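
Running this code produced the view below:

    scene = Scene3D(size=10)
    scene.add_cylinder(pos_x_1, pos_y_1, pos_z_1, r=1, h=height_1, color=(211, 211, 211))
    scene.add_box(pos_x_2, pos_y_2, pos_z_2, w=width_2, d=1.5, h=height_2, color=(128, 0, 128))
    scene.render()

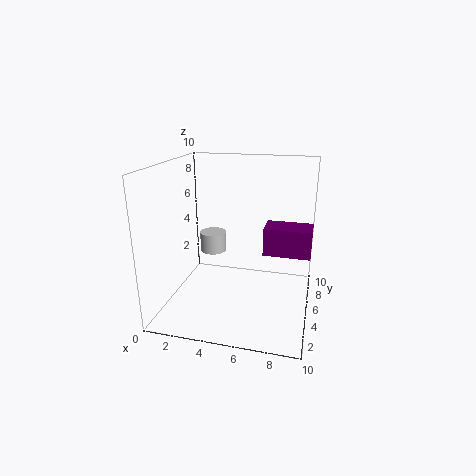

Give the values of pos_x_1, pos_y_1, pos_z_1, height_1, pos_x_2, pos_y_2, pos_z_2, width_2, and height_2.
pos_x_1 = 2.5, pos_y_1 = 7, pos_z_1 = 3, height_1 = 1.5, pos_x_2 = 7.5, pos_y_2 = 0.5, pos_z_2 = 6, width_2 = 2.5, height_2 = 1.5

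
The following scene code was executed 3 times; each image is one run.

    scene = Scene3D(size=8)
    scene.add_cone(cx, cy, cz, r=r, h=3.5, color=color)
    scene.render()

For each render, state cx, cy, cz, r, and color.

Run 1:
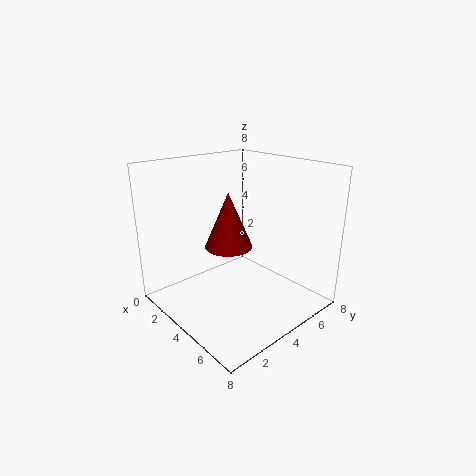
cx = 2, cy = 5, cz = 2.5, r = 1.5, color = 'maroon'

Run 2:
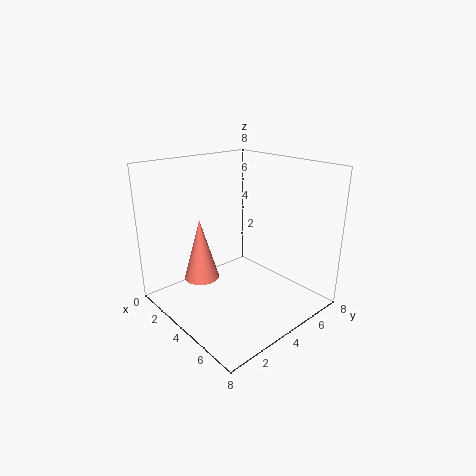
cx = 2.5, cy = 2.5, cz = 1.5, r = 1, color = 'salmon'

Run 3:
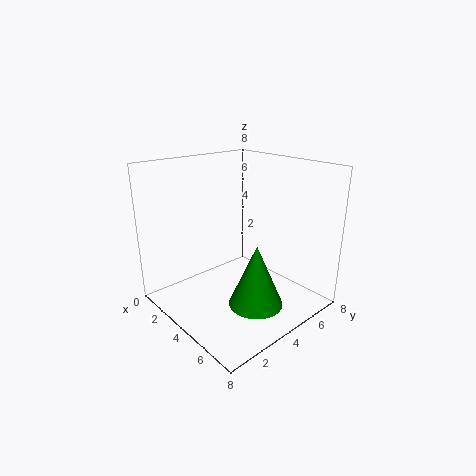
cx = 5.5, cy = 4, cz = 0.5, r = 1.5, color = 'green'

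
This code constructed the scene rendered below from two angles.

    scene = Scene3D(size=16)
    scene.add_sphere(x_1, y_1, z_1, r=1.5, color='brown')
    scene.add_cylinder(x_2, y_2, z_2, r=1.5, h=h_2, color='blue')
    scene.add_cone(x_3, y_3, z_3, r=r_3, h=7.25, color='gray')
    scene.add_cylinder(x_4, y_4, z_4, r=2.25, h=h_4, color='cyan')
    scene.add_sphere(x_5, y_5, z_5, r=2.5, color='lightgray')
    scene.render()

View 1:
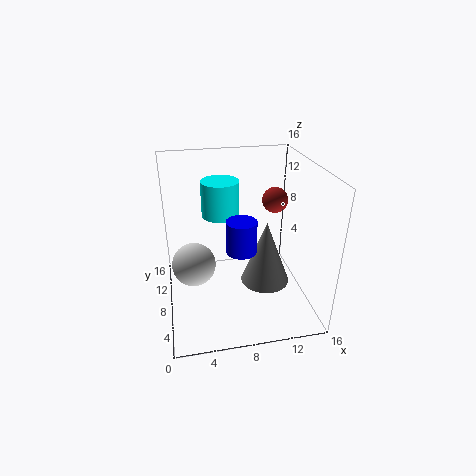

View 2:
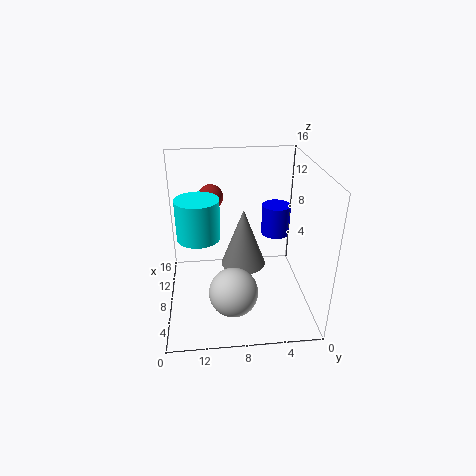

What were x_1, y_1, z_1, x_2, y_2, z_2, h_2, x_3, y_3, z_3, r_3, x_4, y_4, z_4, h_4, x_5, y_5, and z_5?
x_1 = 13, y_1 = 10.75, z_1 = 11, x_2 = 7.5, y_2 = 4, z_2 = 8.75, h_2 = 3.25, x_3 = 11, y_3 = 7, z_3 = 2.75, r_3 = 2.75, x_4 = 6.75, y_4 = 12.25, z_4 = 9, h_4 = 4.25, x_5 = 3, y_5 = 9, z_5 = 4.5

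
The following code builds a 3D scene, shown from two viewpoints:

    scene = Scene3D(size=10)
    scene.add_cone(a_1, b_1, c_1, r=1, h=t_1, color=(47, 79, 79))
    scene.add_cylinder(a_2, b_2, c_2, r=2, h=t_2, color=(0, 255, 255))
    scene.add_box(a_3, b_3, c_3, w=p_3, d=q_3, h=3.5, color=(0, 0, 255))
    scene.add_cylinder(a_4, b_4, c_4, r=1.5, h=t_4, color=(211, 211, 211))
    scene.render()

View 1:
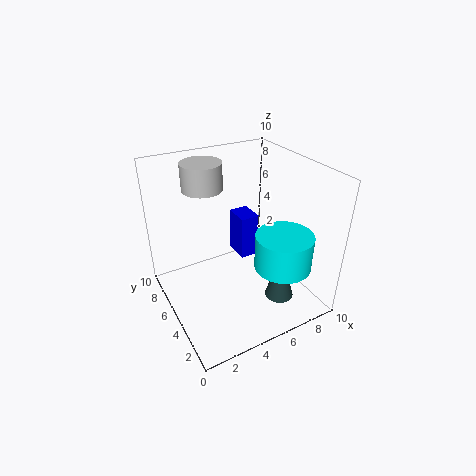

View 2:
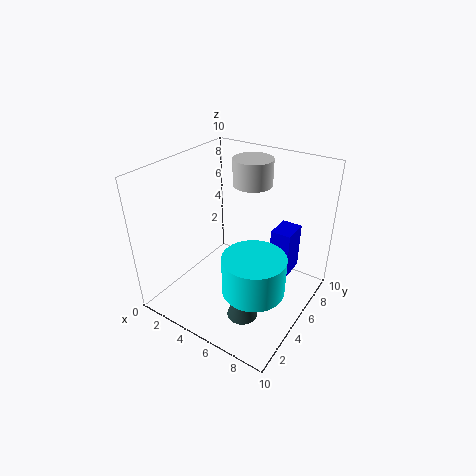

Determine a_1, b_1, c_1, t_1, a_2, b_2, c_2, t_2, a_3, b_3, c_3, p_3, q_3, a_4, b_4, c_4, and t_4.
a_1 = 7; b_1 = 2.5; c_1 = 1; t_1 = 3.5; a_2 = 7.5; b_2 = 3; c_2 = 3; t_2 = 2.5; a_3 = 6.5; b_3 = 7; c_3 = 1.5; p_3 = 1.5; q_3 = 2; a_4 = 4; b_4 = 8.5; c_4 = 7.5; t_4 = 2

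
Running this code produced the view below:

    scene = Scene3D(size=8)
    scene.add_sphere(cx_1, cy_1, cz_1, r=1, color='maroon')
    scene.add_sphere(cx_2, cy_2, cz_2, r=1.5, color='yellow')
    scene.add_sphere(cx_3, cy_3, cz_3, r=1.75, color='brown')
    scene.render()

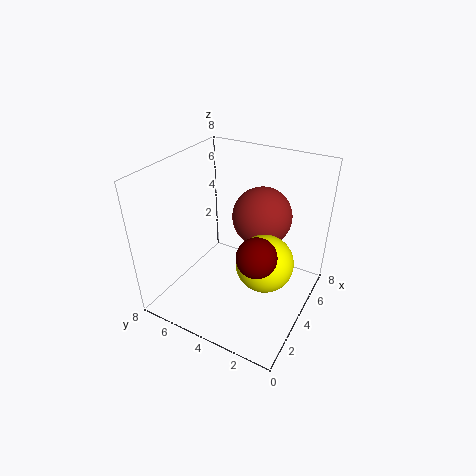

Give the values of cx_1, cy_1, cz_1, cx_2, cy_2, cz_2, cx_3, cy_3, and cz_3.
cx_1 = 2.25; cy_1 = 2; cz_1 = 4.5; cx_2 = 3.25; cy_2 = 2; cz_2 = 3.5; cx_3 = 6; cy_3 = 3.5; cz_3 = 4.5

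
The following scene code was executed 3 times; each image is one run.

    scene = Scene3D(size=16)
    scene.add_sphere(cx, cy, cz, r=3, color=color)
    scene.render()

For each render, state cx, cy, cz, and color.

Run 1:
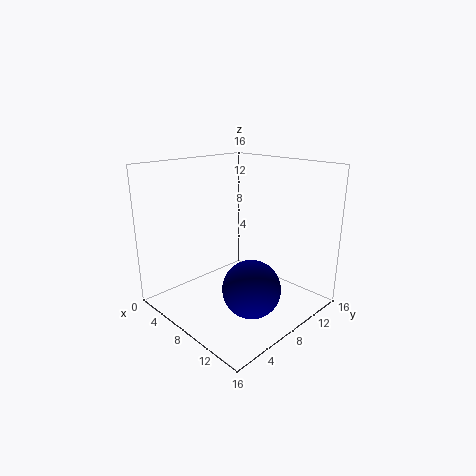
cx = 12; cy = 6; cz = 4; color = 'navy'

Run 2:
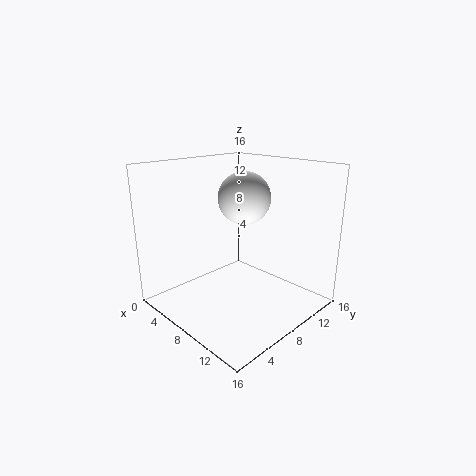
cx = 7; cy = 10; cz = 12; color = 'white'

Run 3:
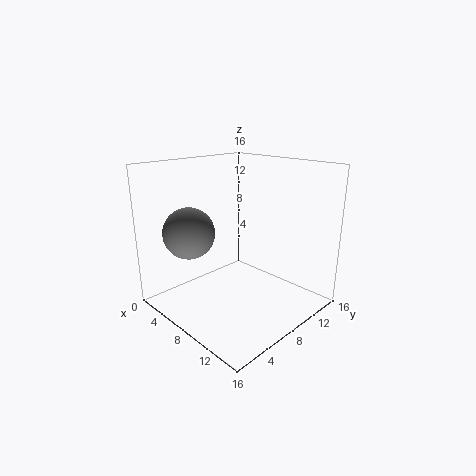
cx = 3; cy = 5; cz = 8; color = 'gray'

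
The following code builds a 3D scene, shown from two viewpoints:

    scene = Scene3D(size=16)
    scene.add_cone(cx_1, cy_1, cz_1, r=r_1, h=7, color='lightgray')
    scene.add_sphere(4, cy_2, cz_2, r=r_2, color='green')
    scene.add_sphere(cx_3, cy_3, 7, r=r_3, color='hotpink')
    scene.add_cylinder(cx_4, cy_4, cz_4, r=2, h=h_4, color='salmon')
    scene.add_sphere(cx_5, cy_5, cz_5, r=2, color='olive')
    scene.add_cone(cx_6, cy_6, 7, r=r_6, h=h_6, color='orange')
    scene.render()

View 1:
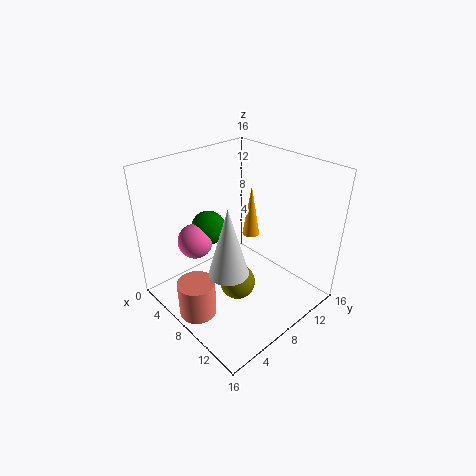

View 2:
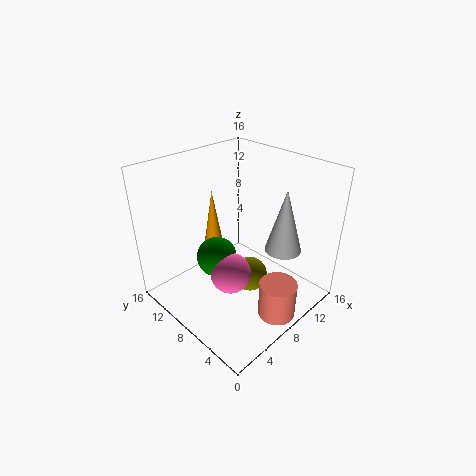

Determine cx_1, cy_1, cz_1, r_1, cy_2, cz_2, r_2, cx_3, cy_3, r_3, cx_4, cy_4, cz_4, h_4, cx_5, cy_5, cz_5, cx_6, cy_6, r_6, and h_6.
cx_1 = 11
cy_1 = 4
cz_1 = 7
r_1 = 2
cy_2 = 7
cz_2 = 8
r_2 = 2
cx_3 = 4
cy_3 = 5
r_3 = 2
cx_4 = 8
cy_4 = 2
cz_4 = 1
h_4 = 4
cx_5 = 9
cy_5 = 7
cz_5 = 3
cx_6 = 7
cy_6 = 11
r_6 = 1
h_6 = 6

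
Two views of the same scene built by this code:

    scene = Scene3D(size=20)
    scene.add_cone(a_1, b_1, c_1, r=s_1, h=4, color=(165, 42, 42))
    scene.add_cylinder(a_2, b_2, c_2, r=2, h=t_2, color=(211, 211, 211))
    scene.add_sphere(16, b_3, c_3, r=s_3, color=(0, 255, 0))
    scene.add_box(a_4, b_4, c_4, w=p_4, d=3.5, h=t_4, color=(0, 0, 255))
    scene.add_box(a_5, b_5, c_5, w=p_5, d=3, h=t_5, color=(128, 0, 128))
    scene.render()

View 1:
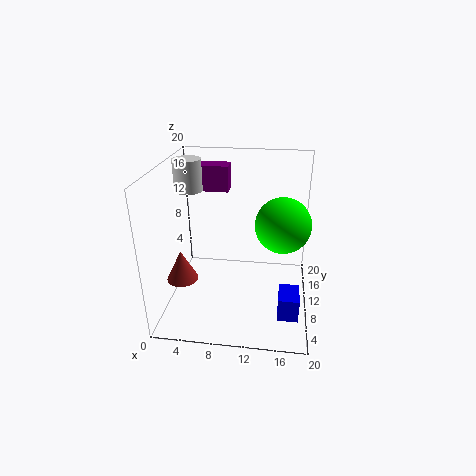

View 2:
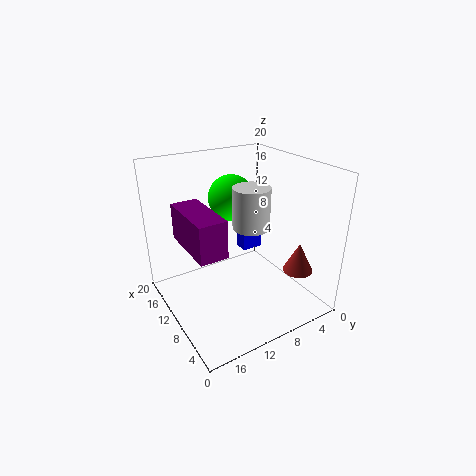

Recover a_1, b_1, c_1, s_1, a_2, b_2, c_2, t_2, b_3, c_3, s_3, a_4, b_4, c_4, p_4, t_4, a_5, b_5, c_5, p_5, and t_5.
a_1 = 3.5
b_1 = 4.5
c_1 = 6.5
s_1 = 2
a_2 = 2.5
b_2 = 13
c_2 = 15.5
t_2 = 4.5
b_3 = 7.5
c_3 = 13.5
s_3 = 3.5
a_4 = 16
b_4 = 1.5
c_4 = 3.5
p_4 = 2.5
t_4 = 3
a_5 = 0.5
b_5 = 17
c_5 = 14
p_5 = 7
t_5 = 4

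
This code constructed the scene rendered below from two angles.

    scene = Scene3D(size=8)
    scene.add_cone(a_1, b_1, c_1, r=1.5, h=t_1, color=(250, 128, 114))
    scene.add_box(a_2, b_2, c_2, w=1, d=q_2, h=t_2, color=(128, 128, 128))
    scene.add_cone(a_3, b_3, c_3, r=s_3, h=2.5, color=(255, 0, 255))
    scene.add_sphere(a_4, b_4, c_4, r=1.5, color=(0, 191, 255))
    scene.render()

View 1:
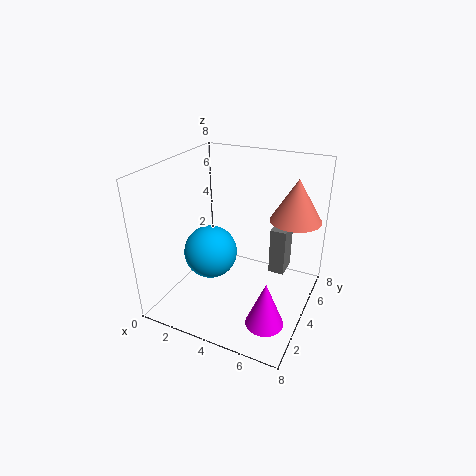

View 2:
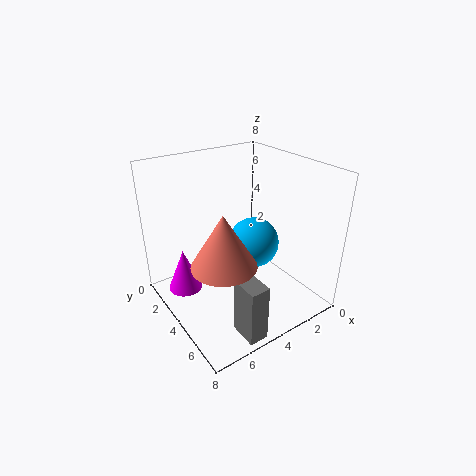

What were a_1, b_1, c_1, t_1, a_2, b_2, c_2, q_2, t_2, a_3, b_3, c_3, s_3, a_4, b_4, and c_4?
a_1 = 6.5
b_1 = 6.5
c_1 = 4.5
t_1 = 2.5
a_2 = 5
b_2 = 6.5
c_2 = 0.5
q_2 = 1.5
t_2 = 3
a_3 = 6.5
b_3 = 2
c_3 = 0.5
s_3 = 1
a_4 = 2.5
b_4 = 3.5
c_4 = 3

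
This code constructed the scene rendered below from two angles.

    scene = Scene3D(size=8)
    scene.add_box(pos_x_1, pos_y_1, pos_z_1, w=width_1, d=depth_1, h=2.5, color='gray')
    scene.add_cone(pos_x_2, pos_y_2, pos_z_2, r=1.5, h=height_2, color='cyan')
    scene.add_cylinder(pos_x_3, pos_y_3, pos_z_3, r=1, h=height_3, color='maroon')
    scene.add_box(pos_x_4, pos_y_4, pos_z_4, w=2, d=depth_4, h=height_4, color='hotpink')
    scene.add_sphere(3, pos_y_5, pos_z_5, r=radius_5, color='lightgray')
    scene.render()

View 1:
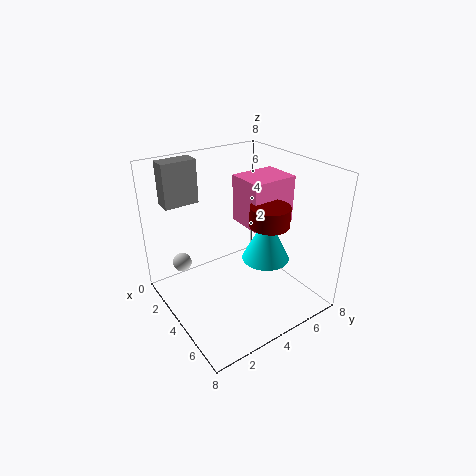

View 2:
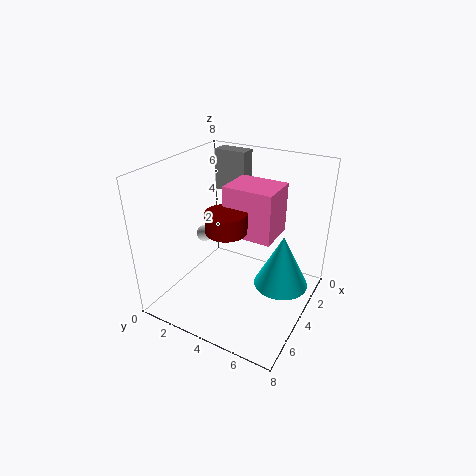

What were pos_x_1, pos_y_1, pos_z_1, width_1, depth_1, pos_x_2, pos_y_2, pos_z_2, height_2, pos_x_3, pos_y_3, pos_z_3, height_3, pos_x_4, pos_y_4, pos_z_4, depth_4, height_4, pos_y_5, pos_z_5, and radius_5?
pos_x_1 = 0.5, pos_y_1 = 1, pos_z_1 = 5.5, width_1 = 1, depth_1 = 2, pos_x_2 = 3.5, pos_y_2 = 6.5, pos_z_2 = 1.5, height_2 = 3, pos_x_3 = 6, pos_y_3 = 4.5, pos_z_3 = 5.5, height_3 = 1, pos_x_4 = 3.5, pos_y_4 = 4, pos_z_4 = 5, depth_4 = 2.5, height_4 = 2.5, pos_y_5 = 1, pos_z_5 = 3, radius_5 = 0.5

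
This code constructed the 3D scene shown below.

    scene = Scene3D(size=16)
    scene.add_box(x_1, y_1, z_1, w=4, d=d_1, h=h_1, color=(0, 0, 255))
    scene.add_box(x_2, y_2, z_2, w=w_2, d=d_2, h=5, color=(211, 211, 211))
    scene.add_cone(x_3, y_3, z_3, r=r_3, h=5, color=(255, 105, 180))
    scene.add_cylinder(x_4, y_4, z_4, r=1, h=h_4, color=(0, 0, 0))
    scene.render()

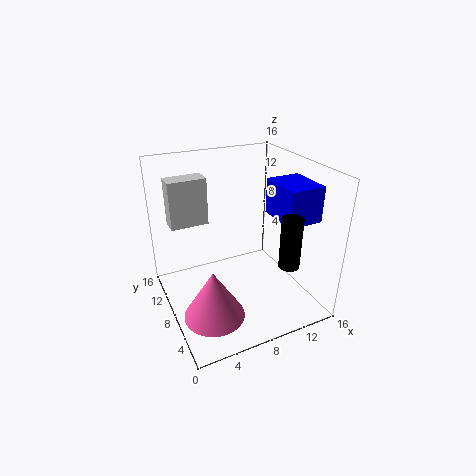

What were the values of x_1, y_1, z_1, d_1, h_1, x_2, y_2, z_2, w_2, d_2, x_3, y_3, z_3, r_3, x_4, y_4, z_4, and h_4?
x_1 = 12; y_1 = 4; z_1 = 10; d_1 = 5; h_1 = 4; x_2 = 1; y_2 = 9; z_2 = 10; w_2 = 4; d_2 = 2; x_3 = 3; y_3 = 3; z_3 = 3; r_3 = 3; x_4 = 10; y_4 = 1; z_4 = 8; h_4 = 5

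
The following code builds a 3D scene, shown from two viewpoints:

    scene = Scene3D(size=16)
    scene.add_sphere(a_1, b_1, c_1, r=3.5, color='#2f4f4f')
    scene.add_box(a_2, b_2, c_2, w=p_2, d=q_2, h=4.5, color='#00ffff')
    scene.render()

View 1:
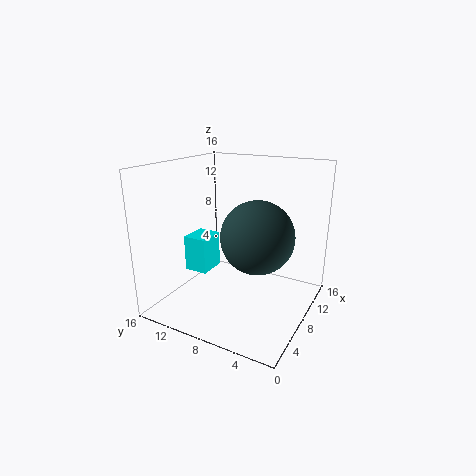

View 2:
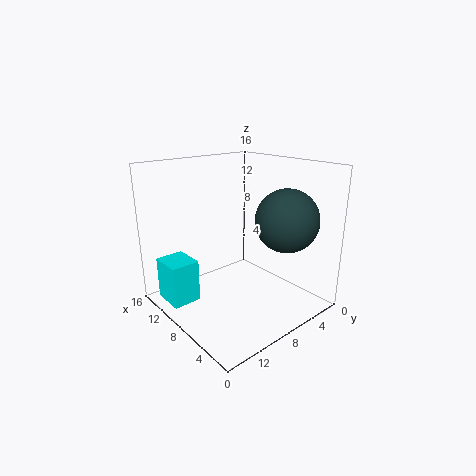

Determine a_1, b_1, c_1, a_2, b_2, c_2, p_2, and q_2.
a_1 = 4.5; b_1 = 4; c_1 = 10; a_2 = 8.5; b_2 = 13; c_2 = 2; p_2 = 3.5; q_2 = 3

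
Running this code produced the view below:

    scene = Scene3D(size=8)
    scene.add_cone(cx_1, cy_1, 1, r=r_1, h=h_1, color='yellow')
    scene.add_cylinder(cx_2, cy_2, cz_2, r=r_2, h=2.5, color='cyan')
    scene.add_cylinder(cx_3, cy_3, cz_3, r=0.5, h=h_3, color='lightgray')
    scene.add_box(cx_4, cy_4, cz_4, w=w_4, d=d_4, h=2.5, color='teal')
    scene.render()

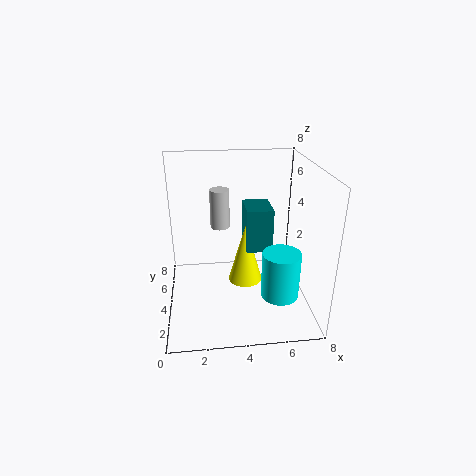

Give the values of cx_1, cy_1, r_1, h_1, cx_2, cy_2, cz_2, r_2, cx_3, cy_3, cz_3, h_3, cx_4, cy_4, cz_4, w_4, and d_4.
cx_1 = 4.5, cy_1 = 4.5, r_1 = 1, h_1 = 3.5, cx_2 = 6, cy_2 = 2, cz_2 = 1.5, r_2 = 1, cx_3 = 3, cy_3 = 3.5, cz_3 = 5, h_3 = 2, cx_4 = 4.5, cy_4 = 4, cz_4 = 3, w_4 = 1.5, d_4 = 2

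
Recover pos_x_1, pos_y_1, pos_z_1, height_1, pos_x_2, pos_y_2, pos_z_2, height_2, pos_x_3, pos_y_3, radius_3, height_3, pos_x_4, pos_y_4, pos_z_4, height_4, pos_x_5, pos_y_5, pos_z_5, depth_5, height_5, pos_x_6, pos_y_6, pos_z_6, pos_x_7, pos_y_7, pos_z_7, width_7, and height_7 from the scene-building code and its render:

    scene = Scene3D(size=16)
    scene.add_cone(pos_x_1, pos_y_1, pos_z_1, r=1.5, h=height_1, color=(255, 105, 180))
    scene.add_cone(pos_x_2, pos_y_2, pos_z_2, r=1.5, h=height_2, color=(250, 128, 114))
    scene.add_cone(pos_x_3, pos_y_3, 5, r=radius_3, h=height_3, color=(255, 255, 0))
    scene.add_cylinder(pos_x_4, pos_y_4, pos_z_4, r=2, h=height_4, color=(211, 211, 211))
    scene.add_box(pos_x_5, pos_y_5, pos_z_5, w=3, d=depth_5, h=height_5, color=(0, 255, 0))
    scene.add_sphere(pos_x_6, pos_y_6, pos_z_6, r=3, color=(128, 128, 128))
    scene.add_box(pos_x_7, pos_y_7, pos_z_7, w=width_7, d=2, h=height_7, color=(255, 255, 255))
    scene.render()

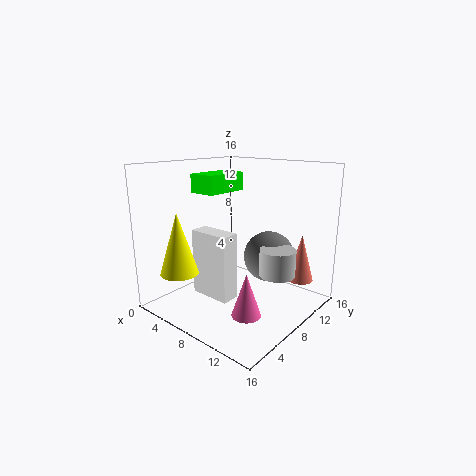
pos_x_1 = 12; pos_y_1 = 4.5; pos_z_1 = 1.5; height_1 = 4.5; pos_x_2 = 13; pos_y_2 = 13.5; pos_z_2 = 2.5; height_2 = 5.5; pos_x_3 = 5; pos_y_3 = 2; radius_3 = 2; height_3 = 6.5; pos_x_4 = 12; pos_y_4 = 10; pos_z_4 = 4; height_4 = 3; pos_x_5 = 4; pos_y_5 = 5; pos_z_5 = 13; depth_5 = 5; height_5 = 2; pos_x_6 = 9.5; pos_y_6 = 12; pos_z_6 = 5; pos_x_7 = 5.5; pos_y_7 = 3.5; pos_z_7 = 2.5; width_7 = 4.5; height_7 = 7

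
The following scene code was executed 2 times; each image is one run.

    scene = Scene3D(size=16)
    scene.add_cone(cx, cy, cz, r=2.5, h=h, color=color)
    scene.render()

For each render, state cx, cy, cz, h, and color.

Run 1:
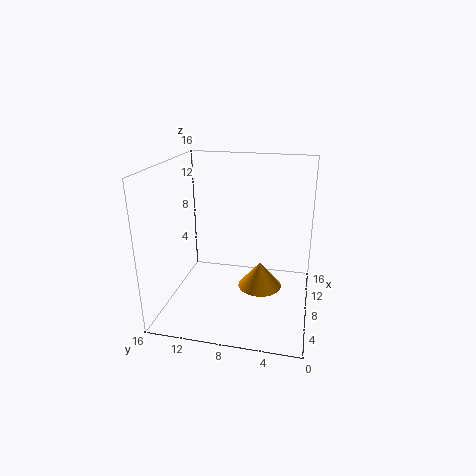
cx = 8.5
cy = 5.5
cz = 2
h = 3
color = 'orange'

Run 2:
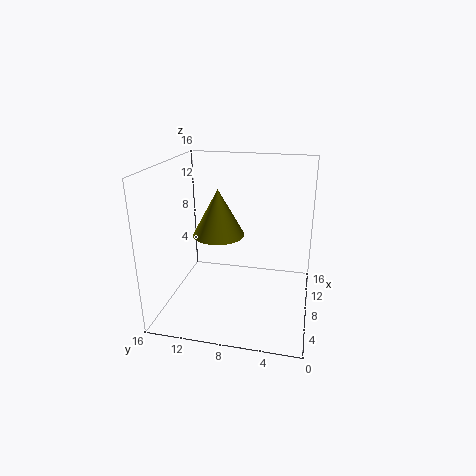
cx = 4
cy = 9
cz = 10
h = 4.5
color = 'olive'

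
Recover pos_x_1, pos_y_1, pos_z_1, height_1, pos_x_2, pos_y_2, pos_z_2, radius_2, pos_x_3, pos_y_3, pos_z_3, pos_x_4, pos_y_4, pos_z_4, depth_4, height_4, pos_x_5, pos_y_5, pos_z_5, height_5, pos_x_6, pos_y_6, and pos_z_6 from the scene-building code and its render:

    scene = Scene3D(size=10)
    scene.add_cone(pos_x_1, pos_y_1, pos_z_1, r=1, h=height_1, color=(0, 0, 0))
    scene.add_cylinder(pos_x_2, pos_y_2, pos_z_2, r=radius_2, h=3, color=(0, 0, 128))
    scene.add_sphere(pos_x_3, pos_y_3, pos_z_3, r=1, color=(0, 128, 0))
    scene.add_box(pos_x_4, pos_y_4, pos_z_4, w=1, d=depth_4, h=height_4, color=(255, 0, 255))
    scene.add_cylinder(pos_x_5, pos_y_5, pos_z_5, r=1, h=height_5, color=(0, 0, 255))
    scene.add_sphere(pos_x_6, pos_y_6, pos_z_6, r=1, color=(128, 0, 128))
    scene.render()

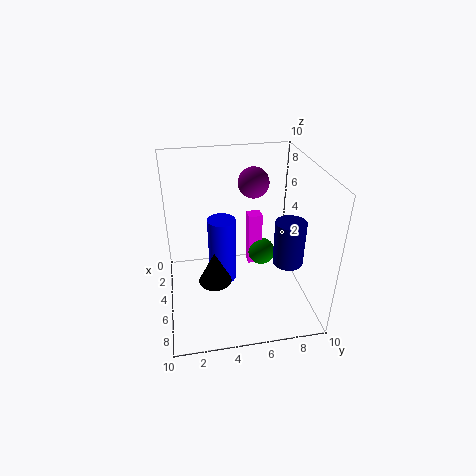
pos_x_1 = 8; pos_y_1 = 3; pos_z_1 = 4; height_1 = 2; pos_x_2 = 7; pos_y_2 = 8; pos_z_2 = 4; radius_2 = 1; pos_x_3 = 4; pos_y_3 = 7; pos_z_3 = 3; pos_x_4 = 3; pos_y_4 = 6; pos_z_4 = 2; depth_4 = 1; height_4 = 4; pos_x_5 = 4; pos_y_5 = 4; pos_z_5 = 1; height_5 = 5; pos_x_6 = 5; pos_y_6 = 6; pos_z_6 = 9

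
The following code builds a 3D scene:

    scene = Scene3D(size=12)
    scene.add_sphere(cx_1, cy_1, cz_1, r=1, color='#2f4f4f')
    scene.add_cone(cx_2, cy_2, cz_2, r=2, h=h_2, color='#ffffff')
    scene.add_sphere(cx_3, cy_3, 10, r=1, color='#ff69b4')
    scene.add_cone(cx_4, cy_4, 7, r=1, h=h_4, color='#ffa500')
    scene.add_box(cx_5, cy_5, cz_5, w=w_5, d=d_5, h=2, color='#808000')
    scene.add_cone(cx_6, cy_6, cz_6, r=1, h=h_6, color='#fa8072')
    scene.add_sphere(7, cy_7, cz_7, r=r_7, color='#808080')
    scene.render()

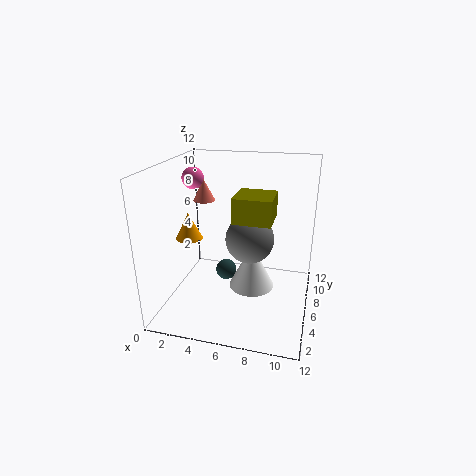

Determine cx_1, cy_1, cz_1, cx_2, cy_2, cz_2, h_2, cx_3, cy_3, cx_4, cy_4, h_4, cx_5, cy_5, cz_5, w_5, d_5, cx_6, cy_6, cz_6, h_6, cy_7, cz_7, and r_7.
cx_1 = 4, cy_1 = 9, cz_1 = 1, cx_2 = 7, cy_2 = 7, cz_2 = 1, h_2 = 4, cx_3 = 1, cy_3 = 9, cx_4 = 3, cy_4 = 3, h_4 = 2, cx_5 = 6, cy_5 = 4, cz_5 = 8, w_5 = 3, d_5 = 3, cx_6 = 2, cy_6 = 9, cz_6 = 8, h_6 = 2, cy_7 = 6, cz_7 = 6, r_7 = 2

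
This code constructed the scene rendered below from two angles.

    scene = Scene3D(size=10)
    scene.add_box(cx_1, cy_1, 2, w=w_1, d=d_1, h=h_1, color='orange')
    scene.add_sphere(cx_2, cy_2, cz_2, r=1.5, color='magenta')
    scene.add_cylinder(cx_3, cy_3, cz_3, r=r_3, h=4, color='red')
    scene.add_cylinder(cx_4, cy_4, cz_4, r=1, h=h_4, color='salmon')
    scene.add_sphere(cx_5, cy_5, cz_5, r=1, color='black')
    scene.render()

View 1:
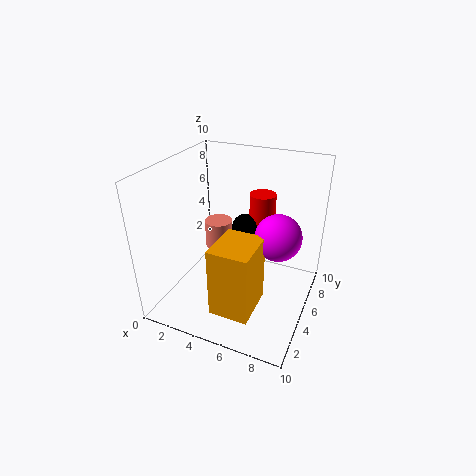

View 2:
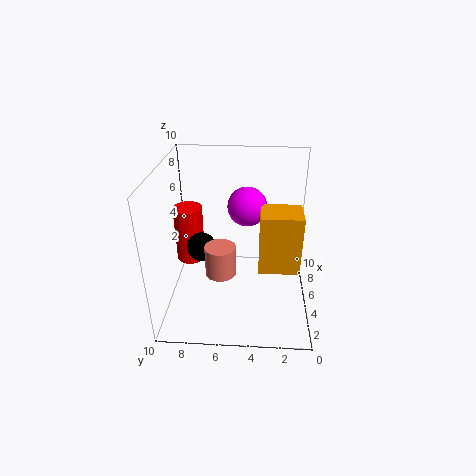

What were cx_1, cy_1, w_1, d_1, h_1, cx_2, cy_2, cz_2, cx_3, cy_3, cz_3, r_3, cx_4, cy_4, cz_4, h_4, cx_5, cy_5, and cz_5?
cx_1 = 5
cy_1 = 0.5
w_1 = 2.5
d_1 = 3
h_1 = 4.5
cx_2 = 8
cy_2 = 4.5
cz_2 = 6
cx_3 = 5.5
cy_3 = 8.5
cz_3 = 3
r_3 = 1
cx_4 = 3
cy_4 = 6
cz_4 = 3.5
h_4 = 2
cx_5 = 4.5
cy_5 = 7.5
cz_5 = 4.5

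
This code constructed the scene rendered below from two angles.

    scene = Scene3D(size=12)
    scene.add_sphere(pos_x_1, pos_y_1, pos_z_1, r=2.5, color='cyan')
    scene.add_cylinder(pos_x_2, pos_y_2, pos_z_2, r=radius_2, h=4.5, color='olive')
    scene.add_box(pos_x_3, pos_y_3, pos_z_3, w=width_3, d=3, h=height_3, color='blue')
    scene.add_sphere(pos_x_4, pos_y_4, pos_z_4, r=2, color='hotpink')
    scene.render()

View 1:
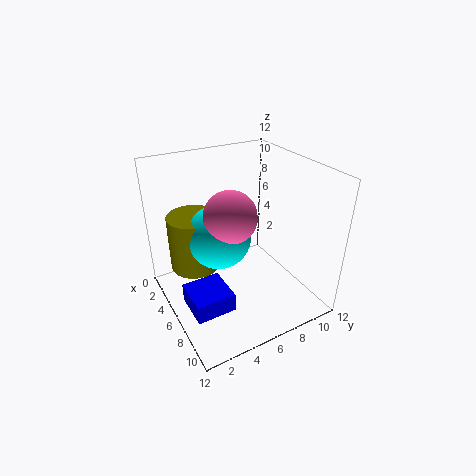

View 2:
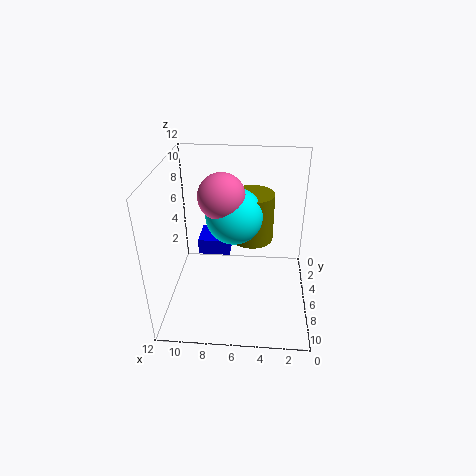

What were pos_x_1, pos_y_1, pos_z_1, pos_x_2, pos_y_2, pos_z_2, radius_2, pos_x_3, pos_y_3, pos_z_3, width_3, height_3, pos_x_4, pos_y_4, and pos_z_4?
pos_x_1 = 6.5
pos_y_1 = 4
pos_z_1 = 7
pos_x_2 = 5
pos_y_2 = 2.5
pos_z_2 = 4
radius_2 = 2
pos_x_3 = 7
pos_y_3 = 0.5
pos_z_3 = 2.5
width_3 = 3
height_3 = 1.5
pos_x_4 = 7.5
pos_y_4 = 4.5
pos_z_4 = 9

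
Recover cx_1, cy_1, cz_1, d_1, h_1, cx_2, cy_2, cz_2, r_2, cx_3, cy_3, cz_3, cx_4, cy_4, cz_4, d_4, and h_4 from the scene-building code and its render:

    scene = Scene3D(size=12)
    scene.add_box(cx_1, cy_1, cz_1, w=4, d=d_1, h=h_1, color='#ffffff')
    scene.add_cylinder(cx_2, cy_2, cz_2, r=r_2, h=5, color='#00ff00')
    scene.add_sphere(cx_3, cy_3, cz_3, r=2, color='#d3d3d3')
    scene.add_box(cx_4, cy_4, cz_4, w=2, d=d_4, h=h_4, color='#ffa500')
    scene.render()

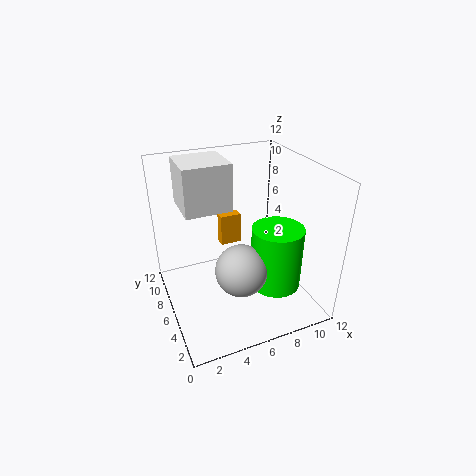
cx_1 = 2; cy_1 = 7; cz_1 = 8; d_1 = 4; h_1 = 4; cx_2 = 8; cy_2 = 3; cz_2 = 3; r_2 = 2; cx_3 = 5; cy_3 = 3; cz_3 = 5; cx_4 = 6; cy_4 = 10; cz_4 = 3; d_4 = 1; h_4 = 3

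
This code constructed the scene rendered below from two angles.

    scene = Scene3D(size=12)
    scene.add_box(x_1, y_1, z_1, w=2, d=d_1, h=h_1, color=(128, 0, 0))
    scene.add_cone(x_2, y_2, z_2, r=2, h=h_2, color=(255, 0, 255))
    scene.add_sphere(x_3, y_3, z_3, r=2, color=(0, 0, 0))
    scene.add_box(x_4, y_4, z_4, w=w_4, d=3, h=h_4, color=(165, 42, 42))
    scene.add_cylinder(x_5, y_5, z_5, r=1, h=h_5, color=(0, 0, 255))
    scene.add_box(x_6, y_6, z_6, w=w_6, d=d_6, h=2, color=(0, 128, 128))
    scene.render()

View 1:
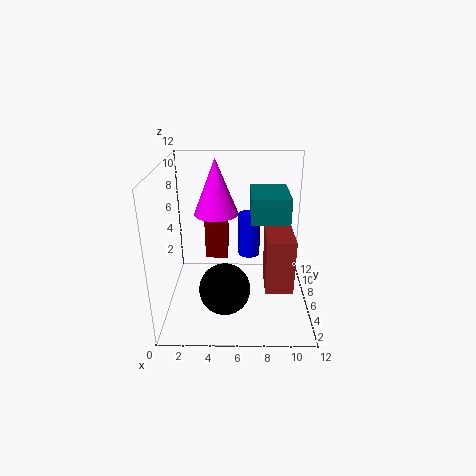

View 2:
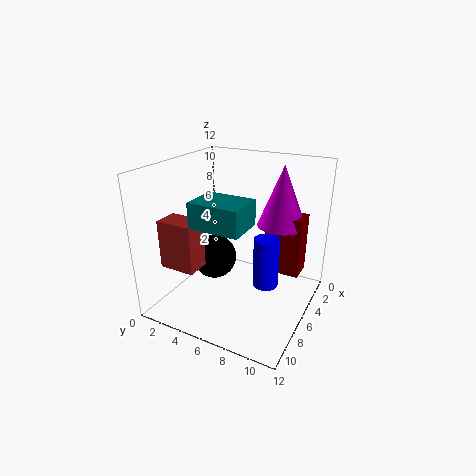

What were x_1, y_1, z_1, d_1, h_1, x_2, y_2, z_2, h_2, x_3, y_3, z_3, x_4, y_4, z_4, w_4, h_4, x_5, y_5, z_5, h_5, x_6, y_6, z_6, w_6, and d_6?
x_1 = 3; y_1 = 8; z_1 = 3; d_1 = 3; h_1 = 5; x_2 = 4; y_2 = 9; z_2 = 7; h_2 = 5; x_3 = 5; y_3 = 3; z_3 = 3; x_4 = 8; y_4 = 1; z_4 = 4; w_4 = 2; h_4 = 4; x_5 = 7; y_5 = 9; z_5 = 3; h_5 = 4; x_6 = 7; y_6 = 4; z_6 = 8; w_6 = 3; d_6 = 4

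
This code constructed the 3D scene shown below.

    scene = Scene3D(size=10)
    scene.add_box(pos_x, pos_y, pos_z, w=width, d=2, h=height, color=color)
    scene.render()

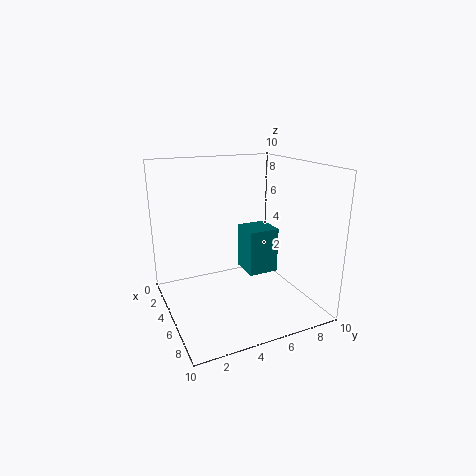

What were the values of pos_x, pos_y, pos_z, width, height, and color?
pos_x = 5, pos_y = 5, pos_z = 3, width = 2, height = 3, color = 'teal'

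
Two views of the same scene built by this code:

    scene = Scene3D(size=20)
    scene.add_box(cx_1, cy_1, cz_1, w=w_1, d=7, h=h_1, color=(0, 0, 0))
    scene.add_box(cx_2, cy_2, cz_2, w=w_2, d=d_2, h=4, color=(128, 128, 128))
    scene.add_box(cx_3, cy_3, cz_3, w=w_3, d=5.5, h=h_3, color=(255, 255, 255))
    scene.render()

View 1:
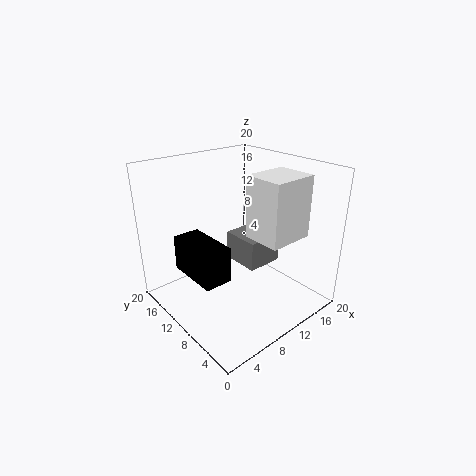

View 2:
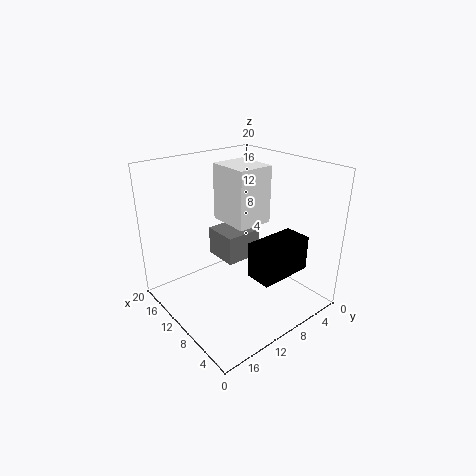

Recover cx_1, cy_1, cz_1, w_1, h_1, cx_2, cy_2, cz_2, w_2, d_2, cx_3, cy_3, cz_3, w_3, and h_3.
cx_1 = 1.5, cy_1 = 5.5, cz_1 = 7.5, w_1 = 3.5, h_1 = 4.5, cx_2 = 9.5, cy_2 = 6.5, cz_2 = 6.5, w_2 = 5, d_2 = 5.25, cx_3 = 10.5, cy_3 = 3.5, cz_3 = 10.5, w_3 = 6.5, h_3 = 8.5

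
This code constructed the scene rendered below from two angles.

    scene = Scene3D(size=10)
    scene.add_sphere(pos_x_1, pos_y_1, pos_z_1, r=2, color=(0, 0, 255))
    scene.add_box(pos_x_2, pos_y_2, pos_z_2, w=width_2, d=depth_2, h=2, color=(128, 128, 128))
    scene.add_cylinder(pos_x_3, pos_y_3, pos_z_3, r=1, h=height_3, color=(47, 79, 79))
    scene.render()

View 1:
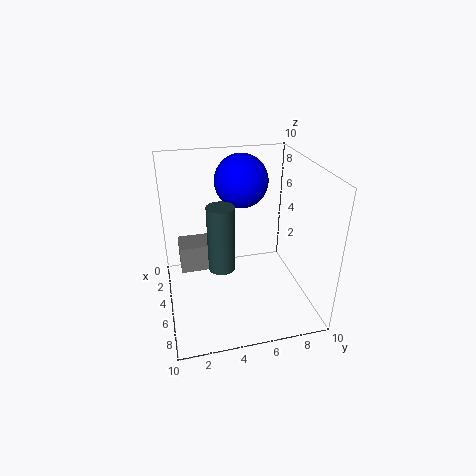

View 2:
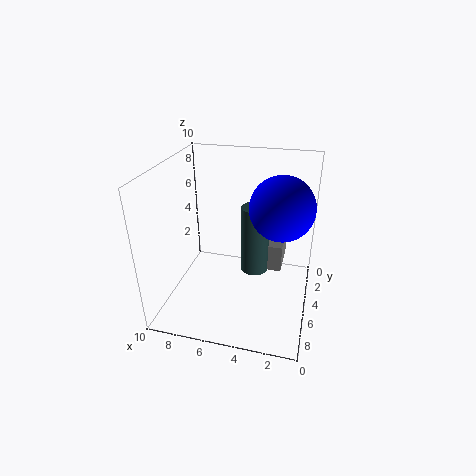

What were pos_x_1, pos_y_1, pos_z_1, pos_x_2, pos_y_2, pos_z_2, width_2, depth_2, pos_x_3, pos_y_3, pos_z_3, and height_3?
pos_x_1 = 2, pos_y_1 = 6, pos_z_1 = 8, pos_x_2 = 2, pos_y_2 = 1, pos_z_2 = 2, width_2 = 2, depth_2 = 3, pos_x_3 = 4, pos_y_3 = 4, pos_z_3 = 2, height_3 = 5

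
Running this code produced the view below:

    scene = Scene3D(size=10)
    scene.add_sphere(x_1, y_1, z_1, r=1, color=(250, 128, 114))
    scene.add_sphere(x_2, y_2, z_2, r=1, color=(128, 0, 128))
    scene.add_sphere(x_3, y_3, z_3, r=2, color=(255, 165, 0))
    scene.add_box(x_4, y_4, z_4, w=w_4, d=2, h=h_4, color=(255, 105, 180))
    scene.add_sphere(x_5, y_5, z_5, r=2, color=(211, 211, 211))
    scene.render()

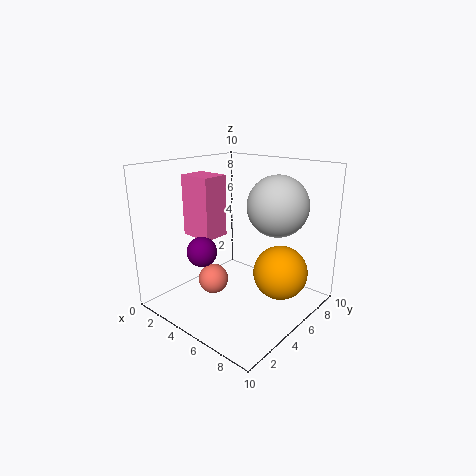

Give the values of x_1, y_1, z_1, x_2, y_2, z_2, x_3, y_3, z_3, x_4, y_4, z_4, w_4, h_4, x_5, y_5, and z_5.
x_1 = 4.5, y_1 = 3, z_1 = 2.5, x_2 = 4, y_2 = 2.5, z_2 = 4.5, x_3 = 7, y_3 = 7.5, z_3 = 2, x_4 = 0.5, y_4 = 4, z_4 = 4.5, w_4 = 2.5, h_4 = 4.5, x_5 = 7.5, y_5 = 6, z_5 = 7.5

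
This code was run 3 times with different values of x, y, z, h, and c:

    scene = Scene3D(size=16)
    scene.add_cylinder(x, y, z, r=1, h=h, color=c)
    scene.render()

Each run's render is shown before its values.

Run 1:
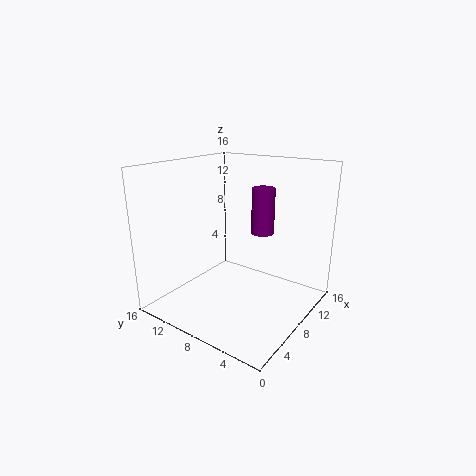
x = 4; y = 2.5; z = 11; h = 4; c = 'purple'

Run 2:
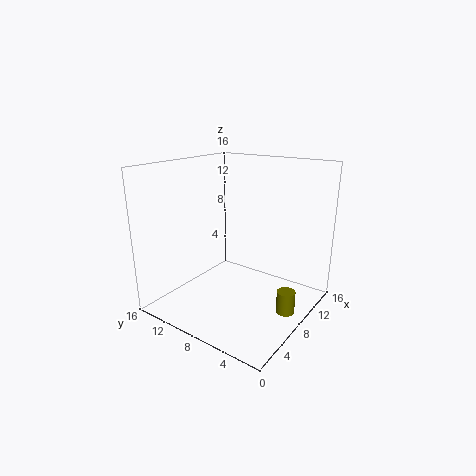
x = 8.5; y = 2; z = 0.5; h = 2.5; c = 'olive'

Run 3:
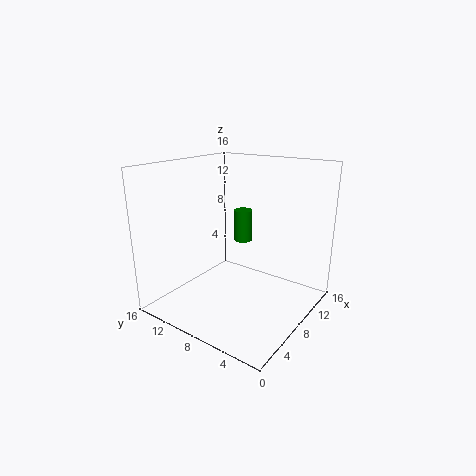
x = 9; y = 8; z = 7.5; h = 3.5; c = 'green'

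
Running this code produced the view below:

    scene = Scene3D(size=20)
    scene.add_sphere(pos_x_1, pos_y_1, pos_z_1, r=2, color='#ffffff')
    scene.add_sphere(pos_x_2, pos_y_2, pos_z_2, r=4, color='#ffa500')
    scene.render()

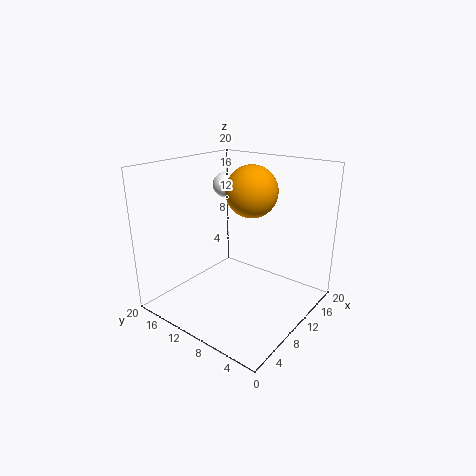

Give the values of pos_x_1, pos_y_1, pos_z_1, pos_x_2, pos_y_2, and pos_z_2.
pos_x_1 = 17, pos_y_1 = 18, pos_z_1 = 15, pos_x_2 = 16, pos_y_2 = 12, pos_z_2 = 15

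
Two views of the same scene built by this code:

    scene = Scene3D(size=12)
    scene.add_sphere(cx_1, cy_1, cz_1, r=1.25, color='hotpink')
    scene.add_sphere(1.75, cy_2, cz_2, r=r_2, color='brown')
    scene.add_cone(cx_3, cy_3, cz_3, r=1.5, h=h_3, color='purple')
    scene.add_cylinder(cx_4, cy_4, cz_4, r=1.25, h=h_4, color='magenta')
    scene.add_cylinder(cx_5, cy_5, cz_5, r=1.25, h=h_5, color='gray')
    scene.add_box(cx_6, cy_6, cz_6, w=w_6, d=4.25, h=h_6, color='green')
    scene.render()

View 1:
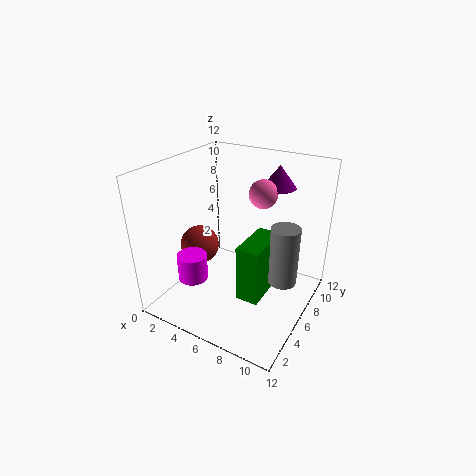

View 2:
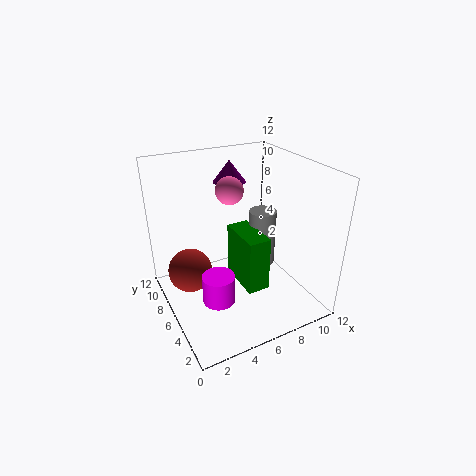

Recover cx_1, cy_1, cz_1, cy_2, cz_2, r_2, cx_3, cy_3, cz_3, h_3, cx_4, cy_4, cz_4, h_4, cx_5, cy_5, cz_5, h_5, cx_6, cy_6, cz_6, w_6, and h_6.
cx_1 = 6.75; cy_1 = 9; cz_1 = 9; cy_2 = 6.25; cz_2 = 4; r_2 = 1.75; cx_3 = 7.5; cy_3 = 10.5; cz_3 = 9.25; h_3 = 2; cx_4 = 3; cy_4 = 3.5; cz_4 = 2.5; h_4 = 2.25; cx_5 = 9.5; cy_5 = 7.75; cz_5 = 1.75; h_5 = 5.25; cx_6 = 6.5; cy_6 = 4.75; cz_6 = 0.75; w_6 = 2; h_6 = 5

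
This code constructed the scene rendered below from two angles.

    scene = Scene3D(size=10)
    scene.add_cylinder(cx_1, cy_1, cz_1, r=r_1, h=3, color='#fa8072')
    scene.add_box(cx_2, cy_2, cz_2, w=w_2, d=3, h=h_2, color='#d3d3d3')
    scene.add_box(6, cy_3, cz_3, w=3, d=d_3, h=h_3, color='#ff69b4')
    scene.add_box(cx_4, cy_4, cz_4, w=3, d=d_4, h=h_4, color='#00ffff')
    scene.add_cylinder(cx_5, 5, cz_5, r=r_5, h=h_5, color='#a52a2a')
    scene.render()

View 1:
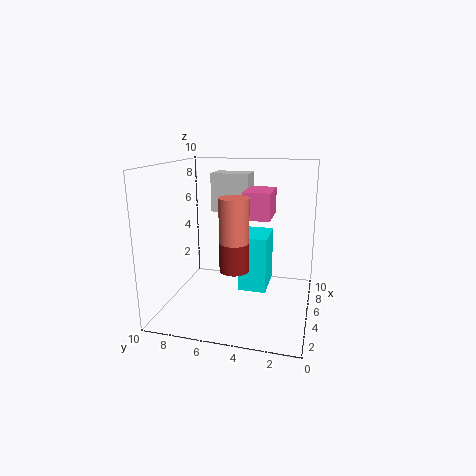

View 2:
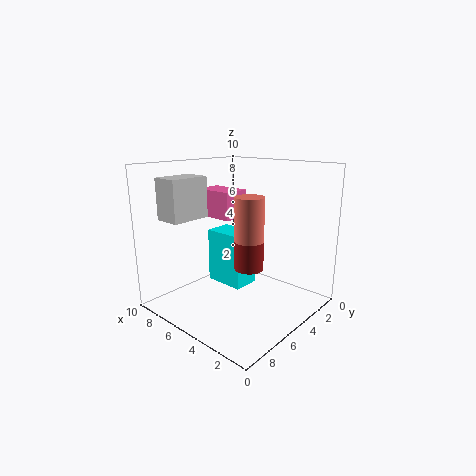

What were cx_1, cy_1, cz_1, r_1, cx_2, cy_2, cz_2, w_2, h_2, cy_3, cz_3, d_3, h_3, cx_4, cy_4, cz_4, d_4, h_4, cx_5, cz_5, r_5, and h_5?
cx_1 = 4, cy_1 = 5, cz_1 = 5, r_1 = 1, cx_2 = 8, cy_2 = 5, cz_2 = 6, w_2 = 2, h_2 = 3, cy_3 = 3, cz_3 = 6, d_3 = 2, h_3 = 2, cx_4 = 5, cy_4 = 3, cz_4 = 1, d_4 = 2, h_4 = 4, cx_5 = 4, cz_5 = 3, r_5 = 1, h_5 = 4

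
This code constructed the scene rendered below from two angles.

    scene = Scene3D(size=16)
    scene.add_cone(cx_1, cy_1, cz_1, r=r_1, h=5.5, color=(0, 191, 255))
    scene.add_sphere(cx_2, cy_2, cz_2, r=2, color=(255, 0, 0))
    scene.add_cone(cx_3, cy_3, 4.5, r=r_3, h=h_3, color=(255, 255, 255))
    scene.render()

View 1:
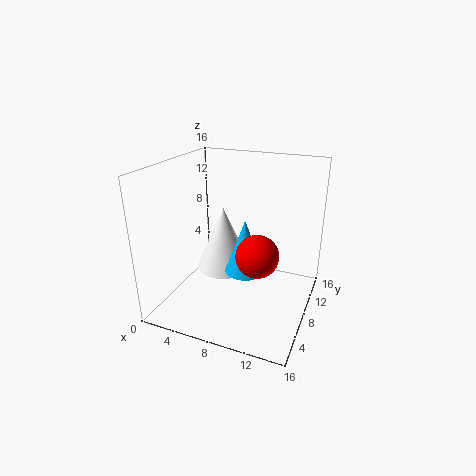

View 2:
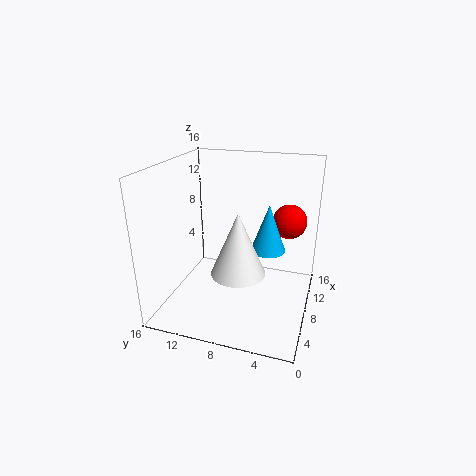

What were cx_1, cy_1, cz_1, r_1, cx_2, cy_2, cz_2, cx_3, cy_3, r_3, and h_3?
cx_1 = 10
cy_1 = 5
cz_1 = 6
r_1 = 2
cx_2 = 12
cy_2 = 3
cz_2 = 9
cx_3 = 6.5
cy_3 = 7.5
r_3 = 3
h_3 = 7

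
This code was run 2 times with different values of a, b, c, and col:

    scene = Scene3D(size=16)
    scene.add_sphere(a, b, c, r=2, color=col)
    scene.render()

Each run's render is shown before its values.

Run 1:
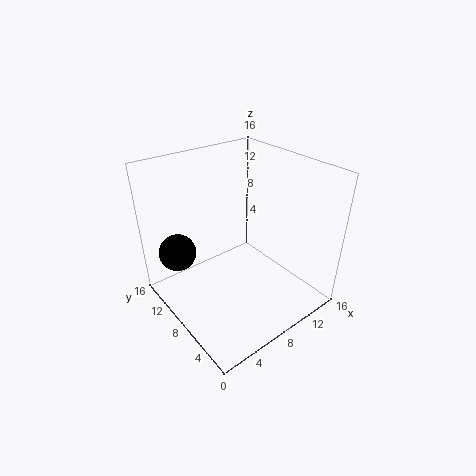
a = 2; b = 11; c = 7; col = 'black'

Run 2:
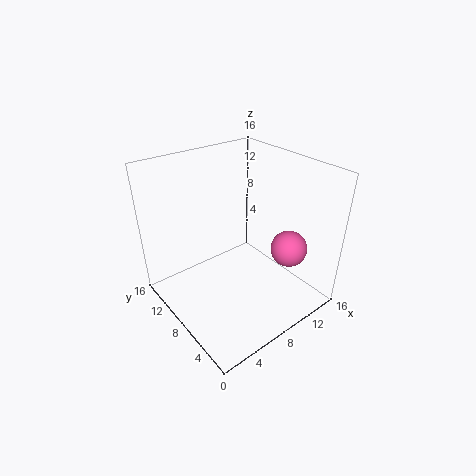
a = 12; b = 4; c = 7; col = 'hotpink'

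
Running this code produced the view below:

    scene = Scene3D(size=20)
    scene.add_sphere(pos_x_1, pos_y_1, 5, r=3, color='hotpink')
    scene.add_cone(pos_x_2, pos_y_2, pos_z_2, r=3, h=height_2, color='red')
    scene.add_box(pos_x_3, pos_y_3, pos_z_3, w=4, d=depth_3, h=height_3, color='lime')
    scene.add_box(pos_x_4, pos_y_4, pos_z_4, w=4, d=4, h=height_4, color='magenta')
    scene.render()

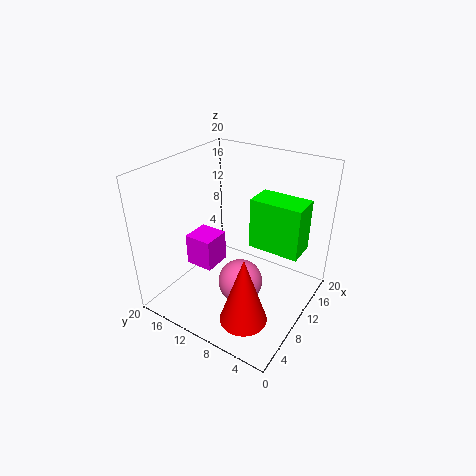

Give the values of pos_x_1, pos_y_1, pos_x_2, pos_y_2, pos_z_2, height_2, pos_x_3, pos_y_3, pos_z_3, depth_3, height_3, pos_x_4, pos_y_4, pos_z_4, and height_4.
pos_x_1 = 7.5
pos_y_1 = 8
pos_x_2 = 3.5
pos_y_2 = 5
pos_z_2 = 3
height_2 = 9
pos_x_3 = 10.5
pos_y_3 = 1.5
pos_z_3 = 9
depth_3 = 7
height_3 = 7
pos_x_4 = 6.5
pos_y_4 = 12.5
pos_z_4 = 5.5
height_4 = 4.5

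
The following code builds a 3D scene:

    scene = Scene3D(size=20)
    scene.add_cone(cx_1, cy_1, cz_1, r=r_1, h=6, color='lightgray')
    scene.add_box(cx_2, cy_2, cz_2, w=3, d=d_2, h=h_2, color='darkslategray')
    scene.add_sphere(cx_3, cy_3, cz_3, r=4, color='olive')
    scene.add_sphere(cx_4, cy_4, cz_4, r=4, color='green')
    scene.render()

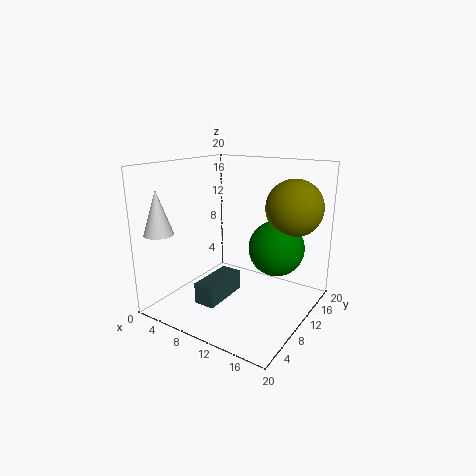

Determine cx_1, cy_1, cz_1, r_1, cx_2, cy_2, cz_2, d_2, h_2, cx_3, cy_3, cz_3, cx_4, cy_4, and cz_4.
cx_1 = 2; cy_1 = 3; cz_1 = 11; r_1 = 2; cx_2 = 6; cy_2 = 5; cz_2 = 1; d_2 = 7; h_2 = 3; cx_3 = 16; cy_3 = 15; cz_3 = 14; cx_4 = 14; cy_4 = 14; cz_4 = 8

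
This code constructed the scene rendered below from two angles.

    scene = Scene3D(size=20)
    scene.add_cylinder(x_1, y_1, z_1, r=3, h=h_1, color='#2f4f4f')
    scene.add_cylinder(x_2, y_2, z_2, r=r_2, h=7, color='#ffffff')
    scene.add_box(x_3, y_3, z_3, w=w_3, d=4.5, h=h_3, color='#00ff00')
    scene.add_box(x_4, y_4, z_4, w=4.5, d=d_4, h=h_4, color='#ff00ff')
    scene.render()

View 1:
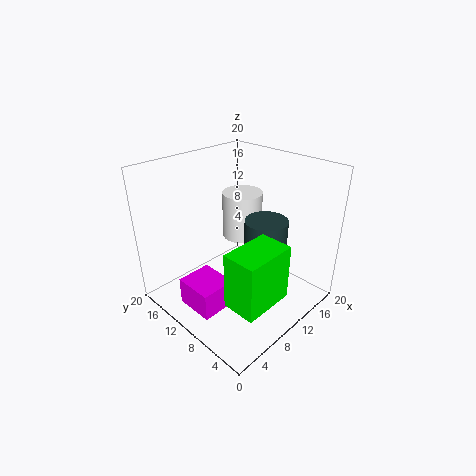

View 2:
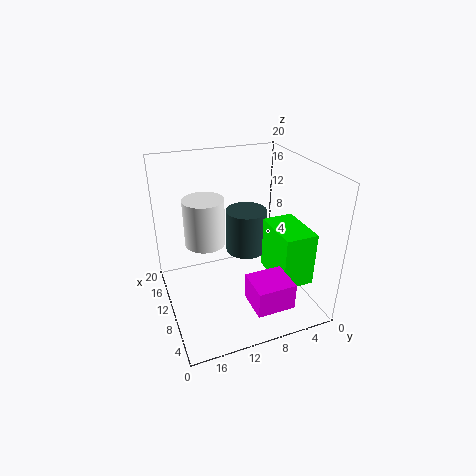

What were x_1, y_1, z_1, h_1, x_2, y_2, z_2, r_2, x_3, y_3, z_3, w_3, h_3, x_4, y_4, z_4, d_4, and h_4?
x_1 = 13, y_1 = 7.5, z_1 = 6, h_1 = 6.5, x_2 = 14.5, y_2 = 13.5, z_2 = 7.5, r_2 = 3, x_3 = 3.5, y_3 = 1.5, z_3 = 4.5, w_3 = 7, h_3 = 7.5, x_4 = 0.5, y_4 = 6, z_4 = 4, d_4 = 5, h_4 = 3.5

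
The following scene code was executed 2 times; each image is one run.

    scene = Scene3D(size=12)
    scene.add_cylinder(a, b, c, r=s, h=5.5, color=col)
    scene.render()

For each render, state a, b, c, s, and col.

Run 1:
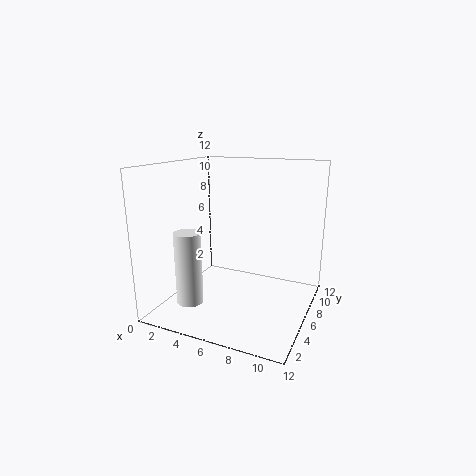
a = 4
b = 1.5
c = 2
s = 1
col = 'white'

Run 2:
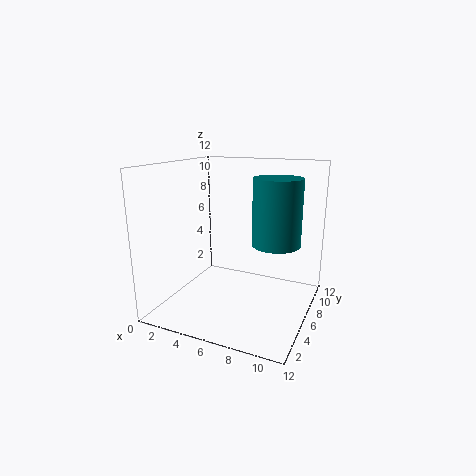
a = 9
b = 7
c = 5.5
s = 2
col = 'teal'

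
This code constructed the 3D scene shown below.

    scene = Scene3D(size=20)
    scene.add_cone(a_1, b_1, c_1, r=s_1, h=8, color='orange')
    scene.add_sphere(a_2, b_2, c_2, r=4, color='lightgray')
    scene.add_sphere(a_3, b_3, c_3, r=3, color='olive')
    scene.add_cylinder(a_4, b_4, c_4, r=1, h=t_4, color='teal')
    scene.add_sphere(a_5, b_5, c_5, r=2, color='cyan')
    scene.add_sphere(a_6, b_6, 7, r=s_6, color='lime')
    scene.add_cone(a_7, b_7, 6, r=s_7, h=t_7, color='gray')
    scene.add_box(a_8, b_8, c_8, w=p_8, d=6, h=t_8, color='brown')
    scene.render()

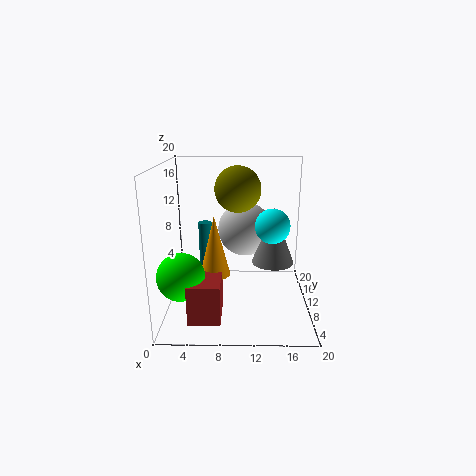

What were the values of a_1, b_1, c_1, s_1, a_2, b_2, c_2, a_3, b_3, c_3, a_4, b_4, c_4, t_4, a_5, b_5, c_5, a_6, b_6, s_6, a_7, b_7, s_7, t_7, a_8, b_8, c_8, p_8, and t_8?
a_1 = 7
b_1 = 7
c_1 = 6
s_1 = 2
a_2 = 11
b_2 = 14
c_2 = 10
a_3 = 10
b_3 = 9
c_3 = 17
a_4 = 5
b_4 = 14
c_4 = 1
t_4 = 10
a_5 = 14
b_5 = 3
c_5 = 14
a_6 = 3
b_6 = 4
s_6 = 3
a_7 = 15
b_7 = 11
s_7 = 3
t_7 = 8
a_8 = 4
b_8 = 1
c_8 = 2
p_8 = 4
t_8 = 5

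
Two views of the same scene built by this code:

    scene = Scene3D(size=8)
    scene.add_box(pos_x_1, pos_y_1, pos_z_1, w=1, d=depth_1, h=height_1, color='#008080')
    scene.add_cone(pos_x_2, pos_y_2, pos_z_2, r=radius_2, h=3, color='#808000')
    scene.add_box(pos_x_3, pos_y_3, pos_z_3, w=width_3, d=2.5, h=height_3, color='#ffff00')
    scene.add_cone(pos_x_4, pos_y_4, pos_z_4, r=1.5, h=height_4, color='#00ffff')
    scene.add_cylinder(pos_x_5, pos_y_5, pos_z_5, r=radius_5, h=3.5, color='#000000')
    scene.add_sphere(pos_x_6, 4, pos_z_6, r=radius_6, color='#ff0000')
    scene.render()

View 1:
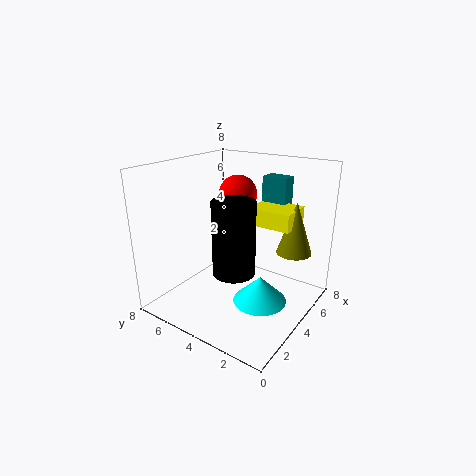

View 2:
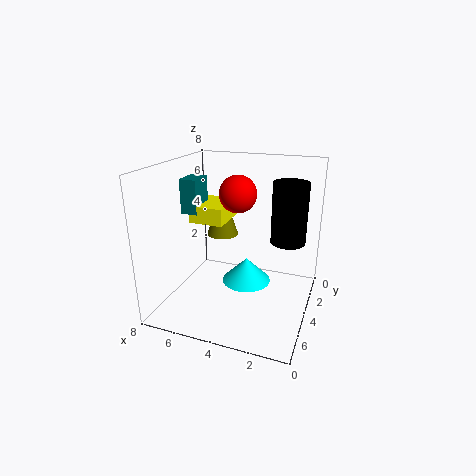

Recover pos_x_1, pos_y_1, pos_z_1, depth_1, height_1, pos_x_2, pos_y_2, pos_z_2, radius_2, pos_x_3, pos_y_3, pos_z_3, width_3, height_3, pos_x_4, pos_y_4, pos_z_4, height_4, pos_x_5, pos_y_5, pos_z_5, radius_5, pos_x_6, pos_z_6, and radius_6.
pos_x_1 = 6.5; pos_y_1 = 2.5; pos_z_1 = 5; depth_1 = 1.5; height_1 = 2; pos_x_2 = 6; pos_y_2 = 1.5; pos_z_2 = 3; radius_2 = 1; pos_x_3 = 5; pos_y_3 = 1.5; pos_z_3 = 4.5; width_3 = 2; height_3 = 1; pos_x_4 = 4; pos_y_4 = 2.5; pos_z_4 = 0.5; height_4 = 1.5; pos_x_5 = 1.5; pos_y_5 = 2.5; pos_z_5 = 3.5; radius_5 = 1; pos_x_6 = 4; pos_z_6 = 6.5; radius_6 = 1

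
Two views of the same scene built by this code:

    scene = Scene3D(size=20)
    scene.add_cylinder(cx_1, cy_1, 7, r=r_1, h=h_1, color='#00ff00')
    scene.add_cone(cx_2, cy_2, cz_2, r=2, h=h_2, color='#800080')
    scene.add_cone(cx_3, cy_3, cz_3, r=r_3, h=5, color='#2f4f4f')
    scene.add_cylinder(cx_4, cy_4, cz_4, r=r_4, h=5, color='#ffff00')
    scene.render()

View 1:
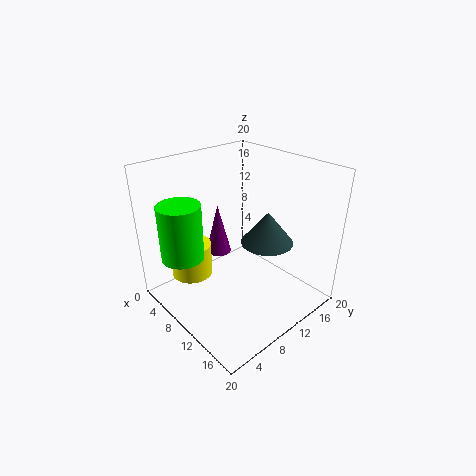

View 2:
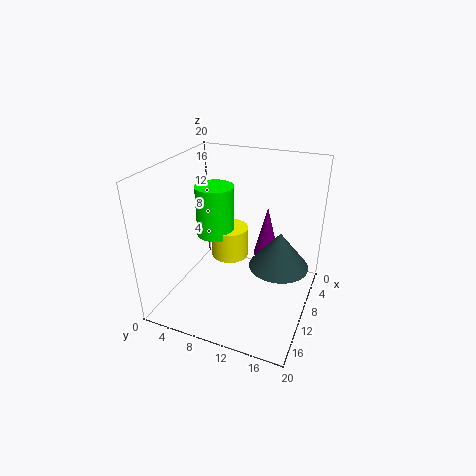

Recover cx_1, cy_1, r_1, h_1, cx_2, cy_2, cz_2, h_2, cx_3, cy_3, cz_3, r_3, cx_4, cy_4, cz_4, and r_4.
cx_1 = 5
cy_1 = 4
r_1 = 3
h_1 = 8
cx_2 = 3
cy_2 = 12
cz_2 = 4
h_2 = 8
cx_3 = 10
cy_3 = 16
cz_3 = 7
r_3 = 4
cx_4 = 4
cy_4 = 6
cz_4 = 3
r_4 = 3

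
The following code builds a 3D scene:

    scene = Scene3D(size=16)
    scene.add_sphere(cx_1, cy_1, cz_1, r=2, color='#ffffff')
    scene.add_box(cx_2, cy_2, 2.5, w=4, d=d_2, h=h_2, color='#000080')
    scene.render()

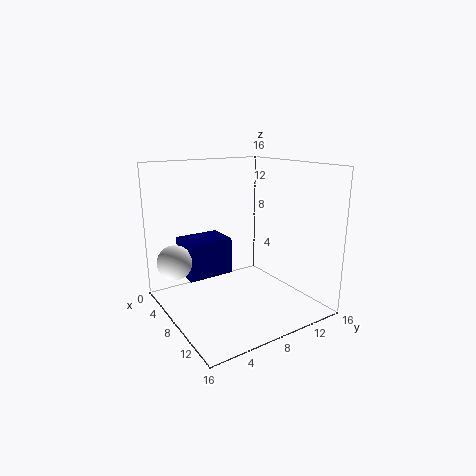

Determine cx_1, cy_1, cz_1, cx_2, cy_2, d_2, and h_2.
cx_1 = 4, cy_1 = 2, cz_1 = 5, cx_2 = 1, cy_2 = 3.5, d_2 = 5.5, h_2 = 4.5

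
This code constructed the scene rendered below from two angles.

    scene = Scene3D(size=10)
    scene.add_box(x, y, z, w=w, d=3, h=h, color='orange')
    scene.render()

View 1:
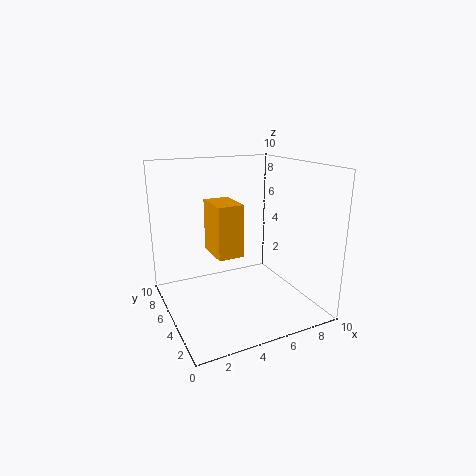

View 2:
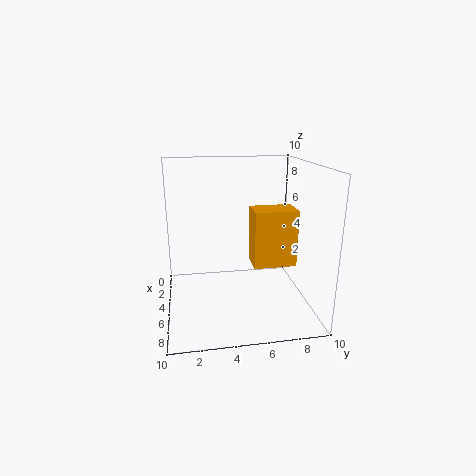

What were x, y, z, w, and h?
x = 4
y = 6
z = 3
w = 2
h = 4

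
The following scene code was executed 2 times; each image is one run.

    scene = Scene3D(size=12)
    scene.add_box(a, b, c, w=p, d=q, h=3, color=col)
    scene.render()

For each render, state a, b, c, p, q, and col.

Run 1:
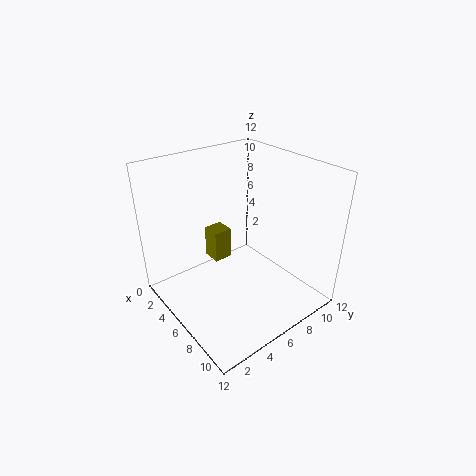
a = 1.25, b = 5.75, c = 2, p = 1.75, q = 1.75, col = 'olive'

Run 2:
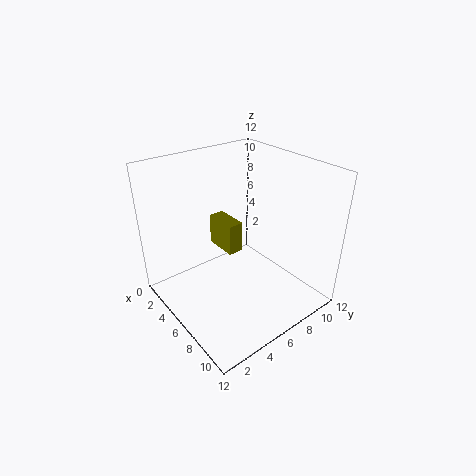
a = 0.25, b = 7, c = 2.5, p = 3.25, q = 1.5, col = 'olive'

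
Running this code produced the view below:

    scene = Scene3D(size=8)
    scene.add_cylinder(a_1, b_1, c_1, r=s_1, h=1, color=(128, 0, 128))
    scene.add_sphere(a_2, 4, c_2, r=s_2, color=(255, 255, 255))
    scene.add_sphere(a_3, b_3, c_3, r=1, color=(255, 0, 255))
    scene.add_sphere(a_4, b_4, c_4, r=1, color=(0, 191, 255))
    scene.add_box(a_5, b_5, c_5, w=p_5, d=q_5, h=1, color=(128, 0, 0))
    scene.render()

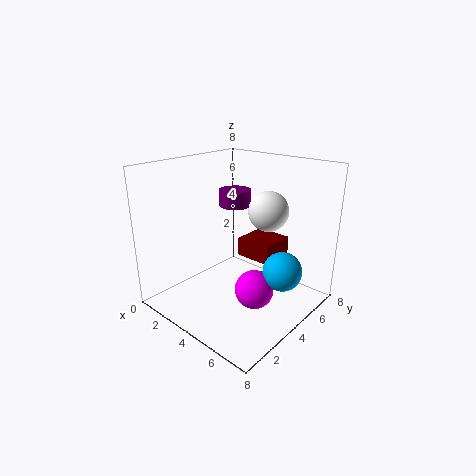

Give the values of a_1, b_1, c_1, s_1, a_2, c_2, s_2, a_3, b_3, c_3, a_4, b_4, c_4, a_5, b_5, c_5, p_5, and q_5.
a_1 = 2, b_1 = 6, c_1 = 5, s_1 = 1, a_2 = 6, c_2 = 6, s_2 = 1, a_3 = 6, b_3 = 3, c_3 = 2, a_4 = 7, b_4 = 4, c_4 = 3, a_5 = 4, b_5 = 4, c_5 = 3, p_5 = 2, q_5 = 2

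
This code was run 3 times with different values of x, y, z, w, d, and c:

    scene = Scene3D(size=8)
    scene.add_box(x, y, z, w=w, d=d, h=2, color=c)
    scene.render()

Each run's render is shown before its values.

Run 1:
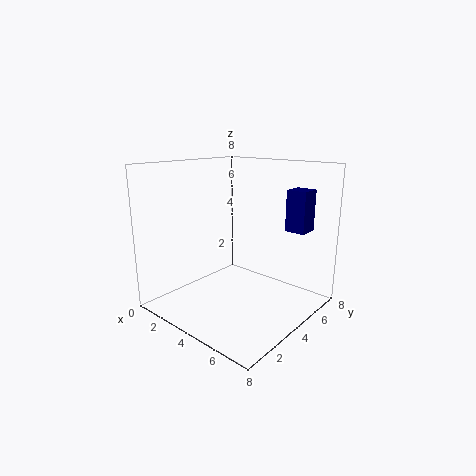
x = 7
y = 4
z = 5
w = 1
d = 1
c = 'navy'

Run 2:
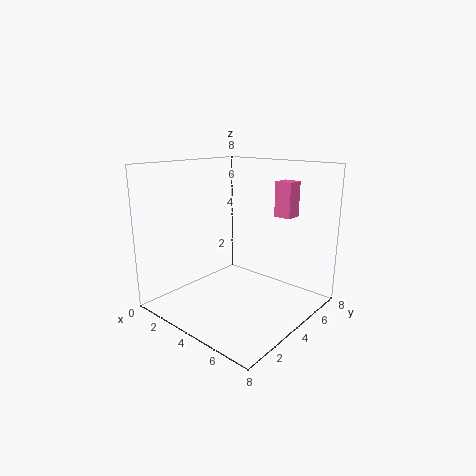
x = 5
y = 6
z = 5
w = 1
d = 1
c = 'hotpink'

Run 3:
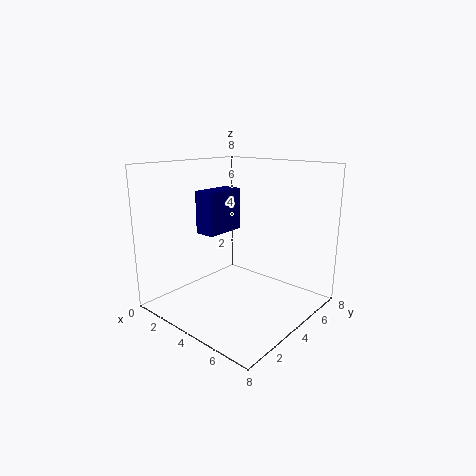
x = 4
y = 1
z = 5
w = 1
d = 2
c = 'navy'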